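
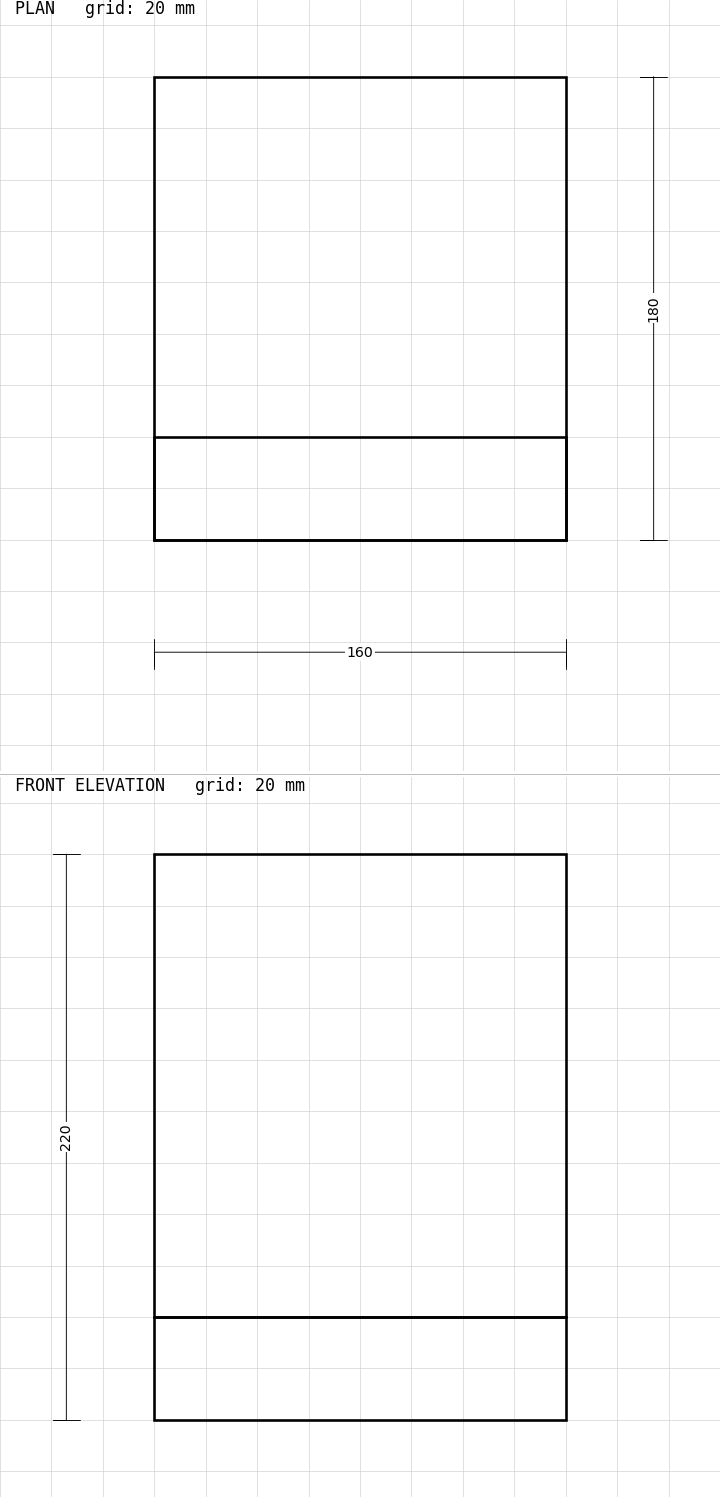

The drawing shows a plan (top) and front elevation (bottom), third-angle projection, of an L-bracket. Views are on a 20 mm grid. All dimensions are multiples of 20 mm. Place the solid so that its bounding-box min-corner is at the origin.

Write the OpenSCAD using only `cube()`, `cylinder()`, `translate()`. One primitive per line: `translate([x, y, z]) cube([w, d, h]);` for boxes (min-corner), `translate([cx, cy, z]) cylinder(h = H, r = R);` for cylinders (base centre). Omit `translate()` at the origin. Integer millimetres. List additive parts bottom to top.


cube([160, 180, 40]);
translate([0, 0, 40]) cube([160, 40, 180]);


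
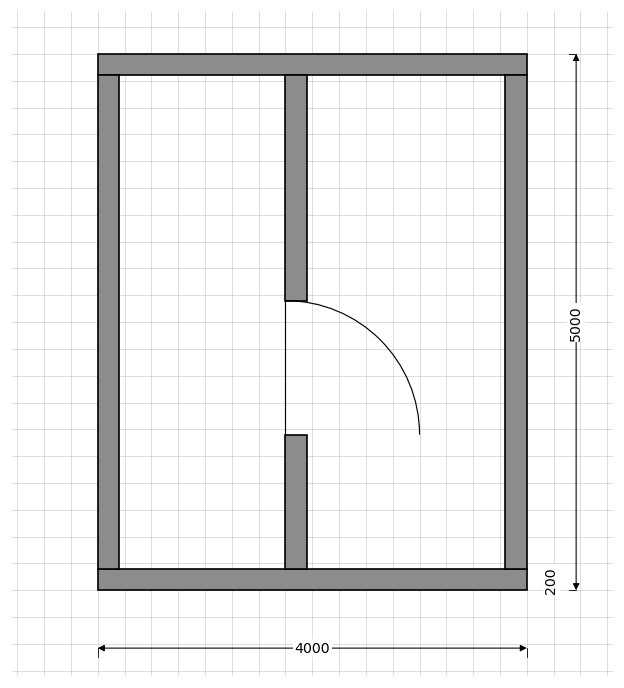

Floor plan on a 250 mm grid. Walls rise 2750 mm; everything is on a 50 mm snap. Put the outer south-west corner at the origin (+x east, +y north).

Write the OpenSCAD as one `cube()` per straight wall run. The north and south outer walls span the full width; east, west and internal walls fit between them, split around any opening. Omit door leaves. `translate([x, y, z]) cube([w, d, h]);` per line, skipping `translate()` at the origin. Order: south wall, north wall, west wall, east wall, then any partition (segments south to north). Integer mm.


cube([4000, 200, 2750]);
translate([0, 4800, 0]) cube([4000, 200, 2750]);
translate([0, 200, 0]) cube([200, 4600, 2750]);
translate([3800, 200, 0]) cube([200, 4600, 2750]);
translate([1750, 200, 0]) cube([200, 1250, 2750]);
translate([1750, 2700, 0]) cube([200, 2100, 2750]);


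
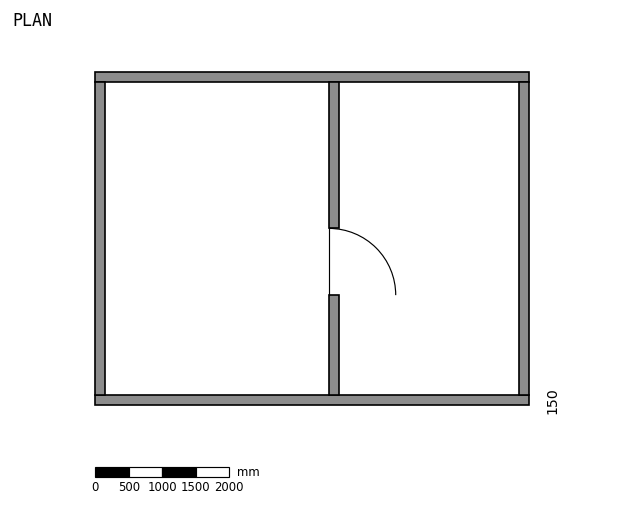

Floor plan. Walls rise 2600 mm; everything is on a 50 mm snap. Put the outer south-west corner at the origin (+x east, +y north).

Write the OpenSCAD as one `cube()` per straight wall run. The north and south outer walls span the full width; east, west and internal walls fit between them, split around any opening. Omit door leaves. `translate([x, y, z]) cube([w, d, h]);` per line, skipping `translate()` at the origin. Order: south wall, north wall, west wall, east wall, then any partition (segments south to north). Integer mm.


cube([6500, 150, 2600]);
translate([0, 4850, 0]) cube([6500, 150, 2600]);
translate([0, 150, 0]) cube([150, 4700, 2600]);
translate([6350, 150, 0]) cube([150, 4700, 2600]);
translate([3500, 150, 0]) cube([150, 1500, 2600]);
translate([3500, 2650, 0]) cube([150, 2200, 2600]);


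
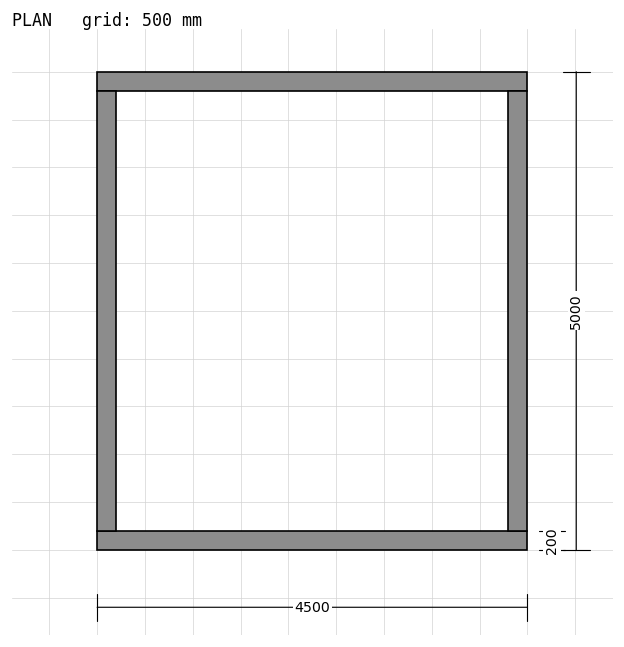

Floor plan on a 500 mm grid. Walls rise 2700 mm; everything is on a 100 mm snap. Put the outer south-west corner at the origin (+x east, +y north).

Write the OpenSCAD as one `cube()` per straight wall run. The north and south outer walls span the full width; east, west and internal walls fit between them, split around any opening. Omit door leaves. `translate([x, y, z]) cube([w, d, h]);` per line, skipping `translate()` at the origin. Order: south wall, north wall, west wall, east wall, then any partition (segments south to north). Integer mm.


cube([4500, 200, 2700]);
translate([0, 4800, 0]) cube([4500, 200, 2700]);
translate([0, 200, 0]) cube([200, 4600, 2700]);
translate([4300, 200, 0]) cube([200, 4600, 2700]);


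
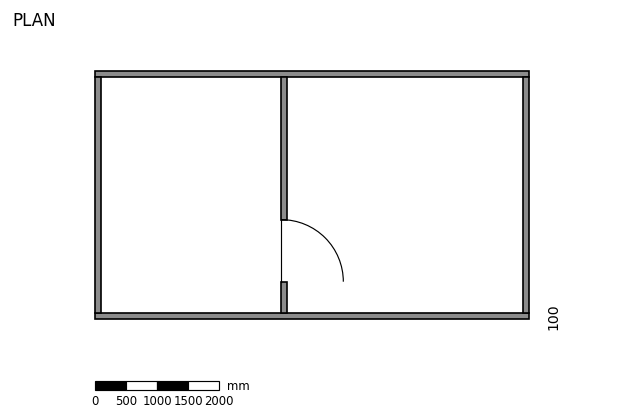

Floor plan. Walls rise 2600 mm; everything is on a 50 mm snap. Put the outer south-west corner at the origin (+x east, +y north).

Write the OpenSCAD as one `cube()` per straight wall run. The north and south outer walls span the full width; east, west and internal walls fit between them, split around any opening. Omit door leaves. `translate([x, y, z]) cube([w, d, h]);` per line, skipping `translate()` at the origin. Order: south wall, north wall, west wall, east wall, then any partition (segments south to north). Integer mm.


cube([7000, 100, 2600]);
translate([0, 3900, 0]) cube([7000, 100, 2600]);
translate([0, 100, 0]) cube([100, 3800, 2600]);
translate([6900, 100, 0]) cube([100, 3800, 2600]);
translate([3000, 100, 0]) cube([100, 500, 2600]);
translate([3000, 1600, 0]) cube([100, 2300, 2600]);


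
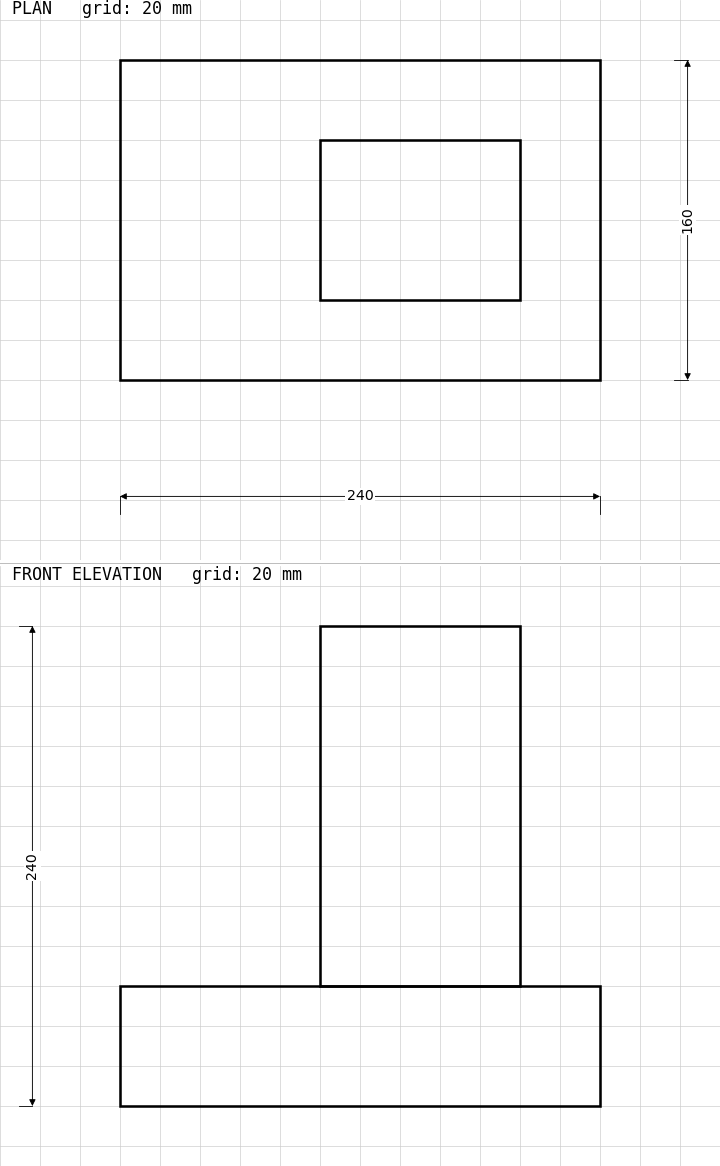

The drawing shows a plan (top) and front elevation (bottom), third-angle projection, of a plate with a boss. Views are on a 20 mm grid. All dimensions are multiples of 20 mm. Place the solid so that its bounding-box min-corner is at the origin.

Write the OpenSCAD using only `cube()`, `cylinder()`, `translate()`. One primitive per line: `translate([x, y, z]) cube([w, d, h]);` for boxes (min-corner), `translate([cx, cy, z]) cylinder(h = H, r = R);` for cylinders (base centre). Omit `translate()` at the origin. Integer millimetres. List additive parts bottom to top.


cube([240, 160, 60]);
translate([100, 40, 60]) cube([100, 80, 180]);


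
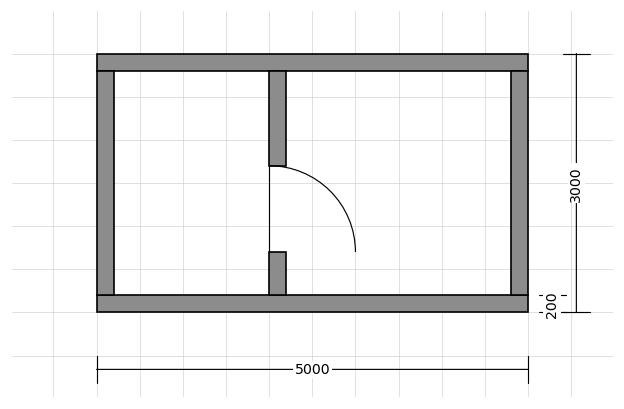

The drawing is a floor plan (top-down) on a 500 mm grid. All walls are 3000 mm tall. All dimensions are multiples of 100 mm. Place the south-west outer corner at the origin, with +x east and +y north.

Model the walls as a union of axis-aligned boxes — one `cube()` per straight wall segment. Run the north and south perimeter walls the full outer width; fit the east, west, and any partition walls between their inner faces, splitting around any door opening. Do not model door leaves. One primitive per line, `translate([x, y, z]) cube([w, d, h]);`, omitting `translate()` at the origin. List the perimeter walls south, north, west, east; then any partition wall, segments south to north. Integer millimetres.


cube([5000, 200, 3000]);
translate([0, 2800, 0]) cube([5000, 200, 3000]);
translate([0, 200, 0]) cube([200, 2600, 3000]);
translate([4800, 200, 0]) cube([200, 2600, 3000]);
translate([2000, 200, 0]) cube([200, 500, 3000]);
translate([2000, 1700, 0]) cube([200, 1100, 3000]);


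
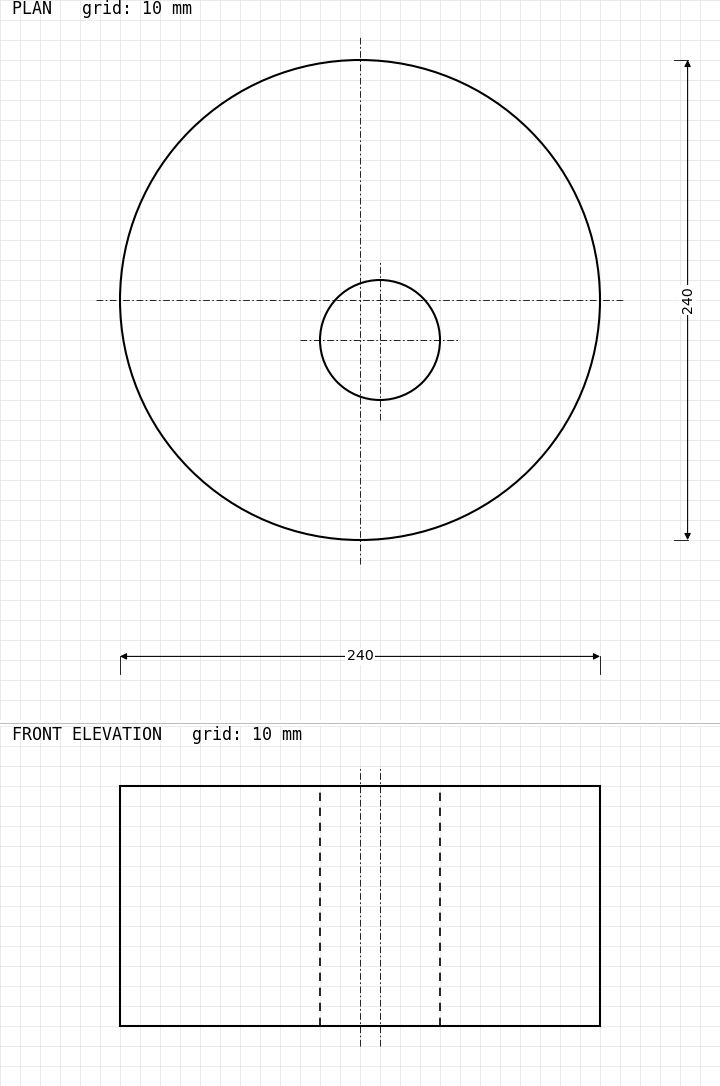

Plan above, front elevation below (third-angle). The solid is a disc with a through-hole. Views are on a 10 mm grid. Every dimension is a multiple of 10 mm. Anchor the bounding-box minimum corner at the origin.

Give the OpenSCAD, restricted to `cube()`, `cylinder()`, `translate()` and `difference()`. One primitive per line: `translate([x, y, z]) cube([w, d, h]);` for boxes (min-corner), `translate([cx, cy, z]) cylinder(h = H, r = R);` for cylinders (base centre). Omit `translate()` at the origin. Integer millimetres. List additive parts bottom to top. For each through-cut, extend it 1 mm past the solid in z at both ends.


difference() {
  translate([120, 120, 0]) cylinder(h = 120, r = 120);
  translate([130, 100, -1]) cylinder(h = 122, r = 30);
}


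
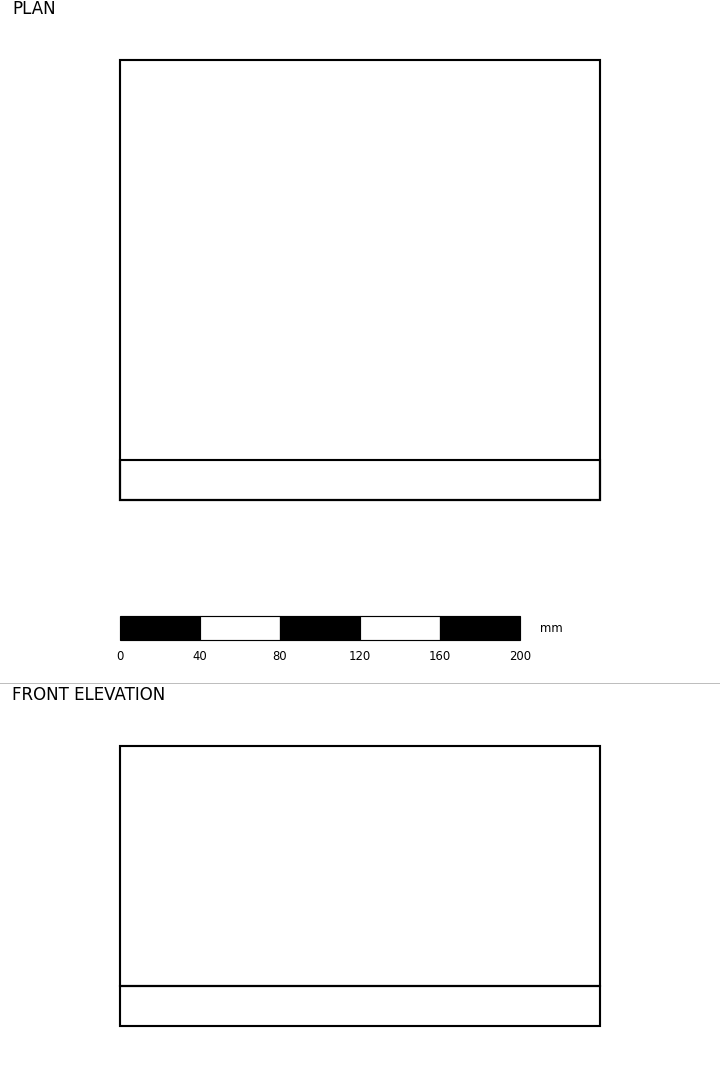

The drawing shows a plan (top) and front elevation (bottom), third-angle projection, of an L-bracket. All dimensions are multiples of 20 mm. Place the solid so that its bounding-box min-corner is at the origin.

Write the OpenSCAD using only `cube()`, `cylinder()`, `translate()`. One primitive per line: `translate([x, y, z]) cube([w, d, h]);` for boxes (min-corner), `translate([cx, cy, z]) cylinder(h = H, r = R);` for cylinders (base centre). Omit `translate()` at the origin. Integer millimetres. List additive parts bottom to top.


cube([240, 220, 20]);
translate([0, 0, 20]) cube([240, 20, 120]);


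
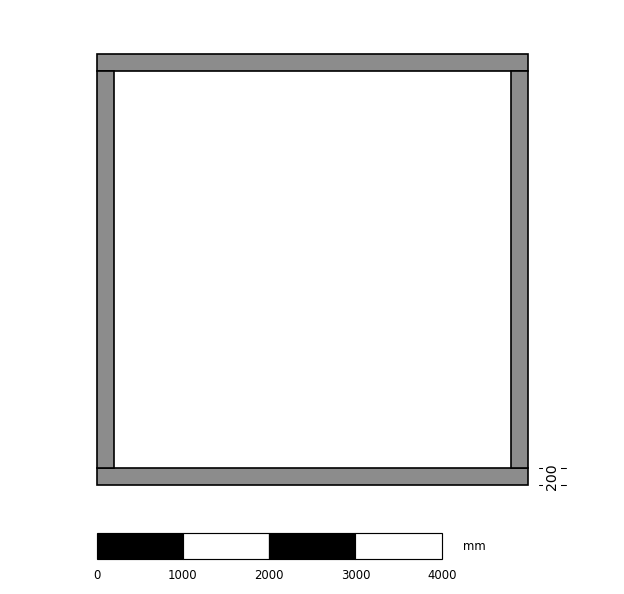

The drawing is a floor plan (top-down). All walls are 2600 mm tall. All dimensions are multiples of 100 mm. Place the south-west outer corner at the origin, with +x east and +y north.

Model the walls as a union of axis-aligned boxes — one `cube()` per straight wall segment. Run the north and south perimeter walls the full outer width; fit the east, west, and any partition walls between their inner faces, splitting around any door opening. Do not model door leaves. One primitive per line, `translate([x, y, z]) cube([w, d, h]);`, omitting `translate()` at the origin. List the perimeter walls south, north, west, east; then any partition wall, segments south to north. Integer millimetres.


cube([5000, 200, 2600]);
translate([0, 4800, 0]) cube([5000, 200, 2600]);
translate([0, 200, 0]) cube([200, 4600, 2600]);
translate([4800, 200, 0]) cube([200, 4600, 2600]);


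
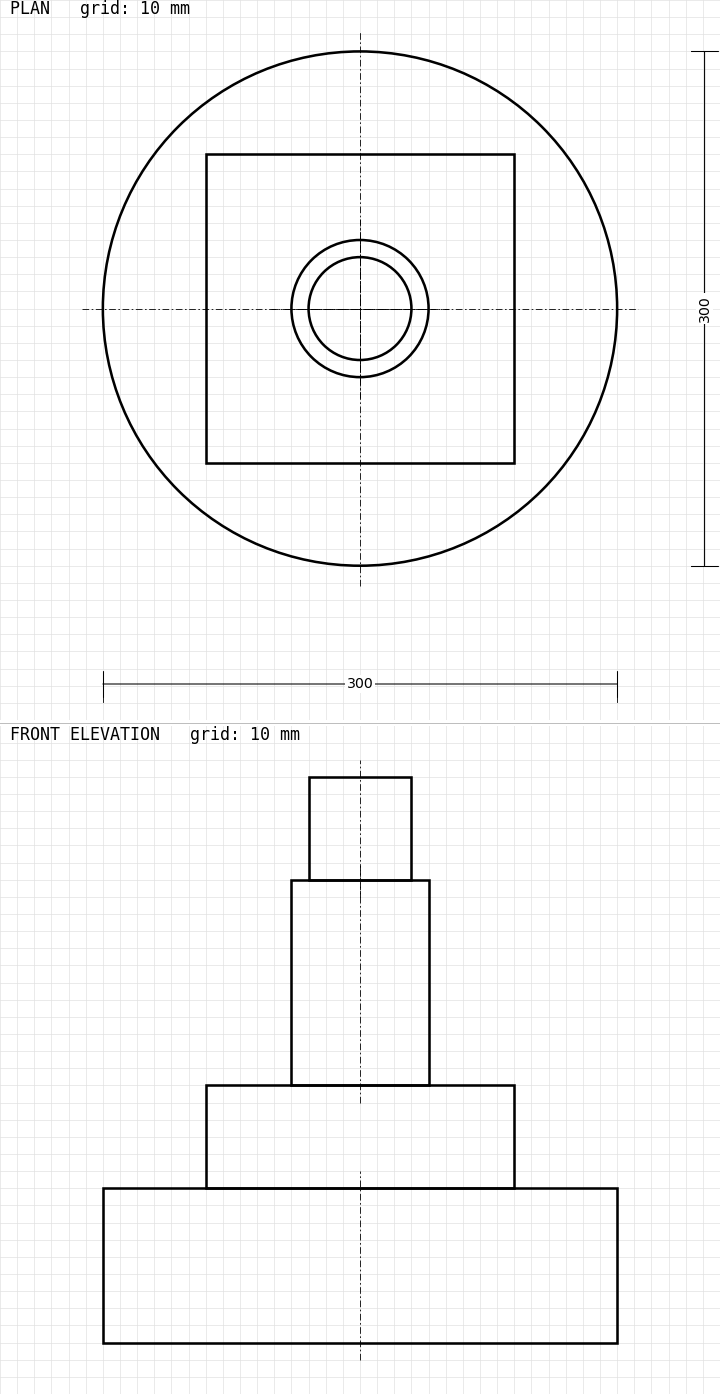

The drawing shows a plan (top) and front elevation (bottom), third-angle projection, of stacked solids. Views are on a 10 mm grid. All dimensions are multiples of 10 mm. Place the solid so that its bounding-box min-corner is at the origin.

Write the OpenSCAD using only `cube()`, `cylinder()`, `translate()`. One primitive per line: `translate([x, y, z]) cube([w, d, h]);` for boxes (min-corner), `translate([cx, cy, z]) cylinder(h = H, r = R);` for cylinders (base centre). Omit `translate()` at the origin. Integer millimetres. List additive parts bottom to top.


translate([150, 150, 0]) cylinder(h = 90, r = 150);
translate([60, 60, 90]) cube([180, 180, 60]);
translate([150, 150, 150]) cylinder(h = 120, r = 40);
translate([150, 150, 270]) cylinder(h = 60, r = 30);


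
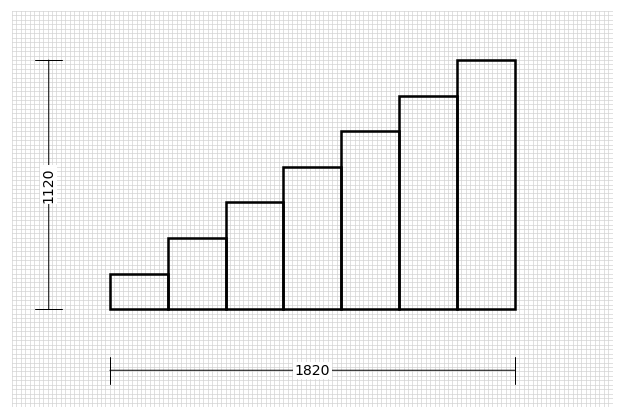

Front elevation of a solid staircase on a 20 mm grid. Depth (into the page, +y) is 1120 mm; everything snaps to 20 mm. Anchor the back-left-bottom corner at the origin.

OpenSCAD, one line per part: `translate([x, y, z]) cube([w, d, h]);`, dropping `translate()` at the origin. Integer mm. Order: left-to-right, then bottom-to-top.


cube([260, 1120, 160]);
translate([260, 0, 0]) cube([260, 1120, 320]);
translate([520, 0, 0]) cube([260, 1120, 480]);
translate([780, 0, 0]) cube([260, 1120, 640]);
translate([1040, 0, 0]) cube([260, 1120, 800]);
translate([1300, 0, 0]) cube([260, 1120, 960]);
translate([1560, 0, 0]) cube([260, 1120, 1120]);


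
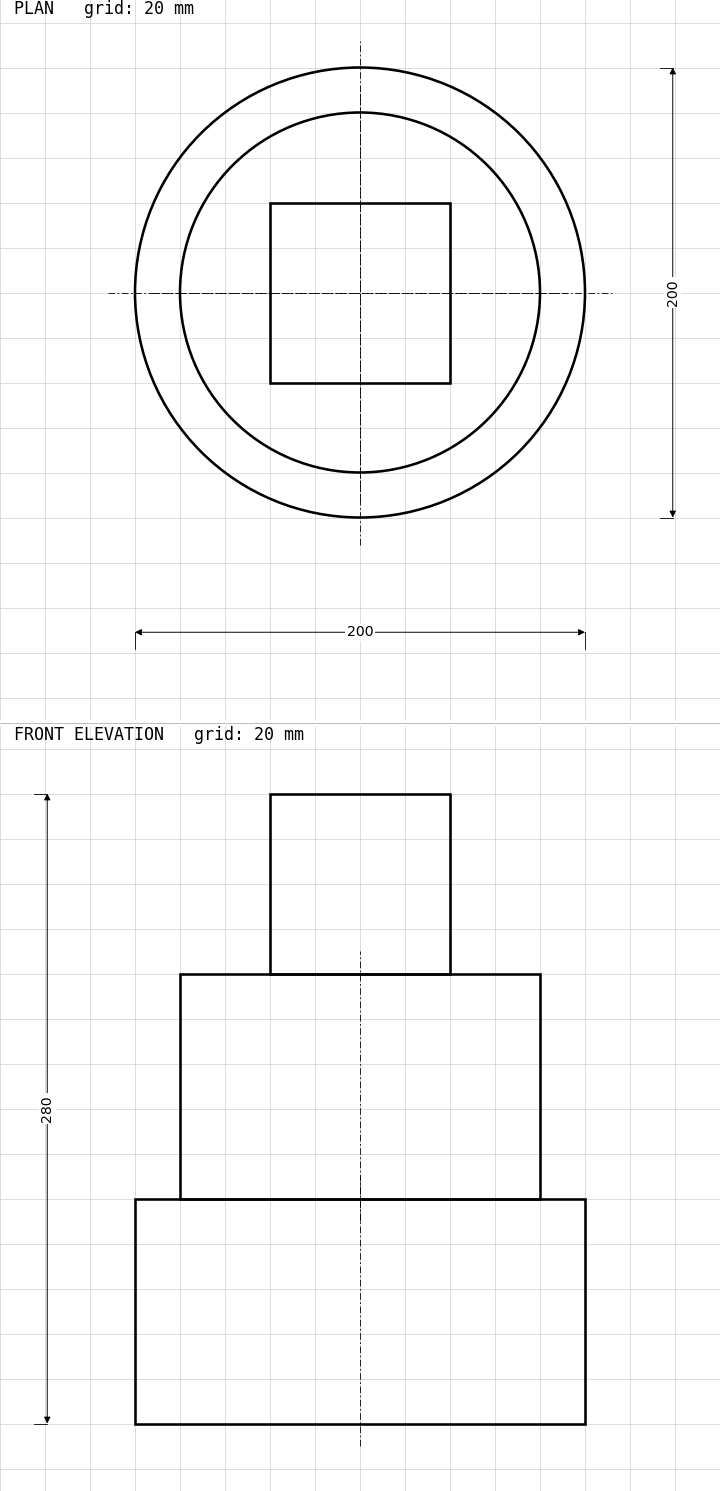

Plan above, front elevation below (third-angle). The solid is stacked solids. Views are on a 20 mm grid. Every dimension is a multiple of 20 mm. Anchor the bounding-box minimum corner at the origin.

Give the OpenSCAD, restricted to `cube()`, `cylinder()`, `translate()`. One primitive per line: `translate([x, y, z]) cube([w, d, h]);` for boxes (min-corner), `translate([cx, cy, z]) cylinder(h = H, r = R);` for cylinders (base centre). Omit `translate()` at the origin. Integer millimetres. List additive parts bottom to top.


translate([100, 100, 0]) cylinder(h = 100, r = 100);
translate([100, 100, 100]) cylinder(h = 100, r = 80);
translate([60, 60, 200]) cube([80, 80, 80]);


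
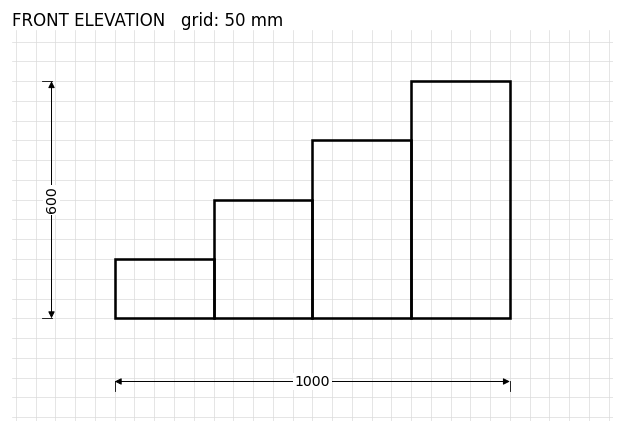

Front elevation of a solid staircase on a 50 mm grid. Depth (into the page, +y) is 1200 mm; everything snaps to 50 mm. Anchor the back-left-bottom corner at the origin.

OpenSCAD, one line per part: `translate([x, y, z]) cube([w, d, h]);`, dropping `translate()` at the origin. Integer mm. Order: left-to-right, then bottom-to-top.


cube([250, 1200, 150]);
translate([250, 0, 0]) cube([250, 1200, 300]);
translate([500, 0, 0]) cube([250, 1200, 450]);
translate([750, 0, 0]) cube([250, 1200, 600]);


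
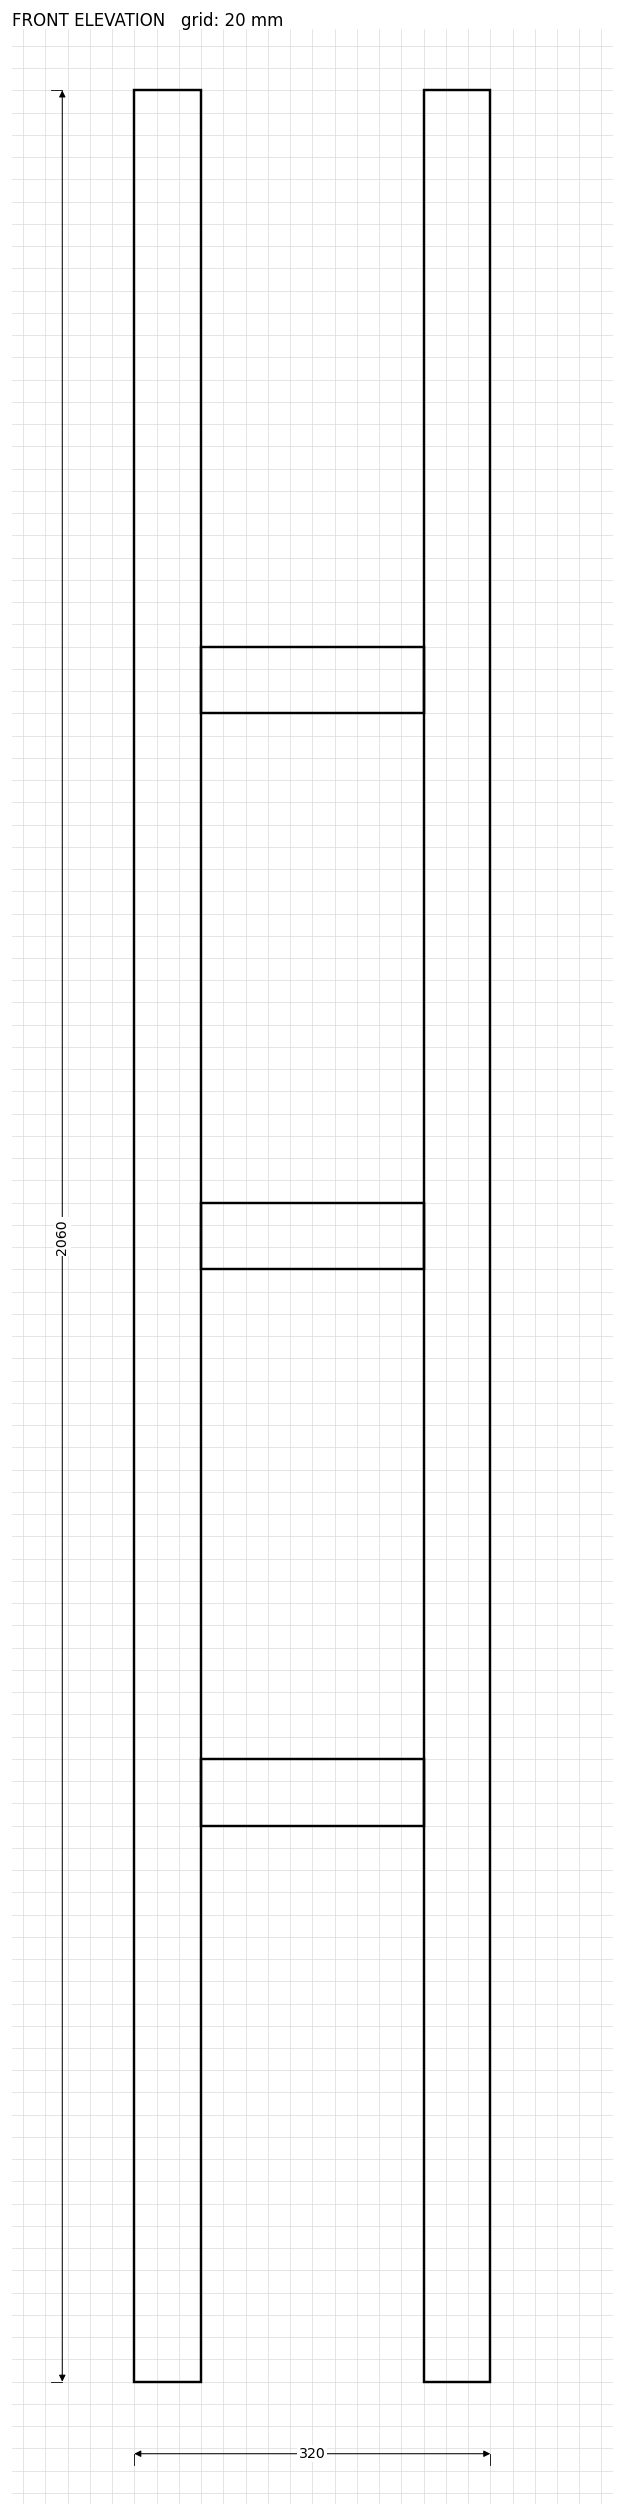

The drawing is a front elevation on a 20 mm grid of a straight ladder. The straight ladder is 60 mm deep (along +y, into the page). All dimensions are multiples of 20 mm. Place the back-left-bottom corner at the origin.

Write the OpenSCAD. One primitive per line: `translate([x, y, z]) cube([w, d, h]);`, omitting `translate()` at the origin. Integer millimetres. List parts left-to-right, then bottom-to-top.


cube([60, 60, 2060]);
translate([60, 0, 500]) cube([200, 60, 60]);
translate([60, 0, 1000]) cube([200, 60, 60]);
translate([60, 0, 1500]) cube([200, 60, 60]);
translate([260, 0, 0]) cube([60, 60, 2060]);


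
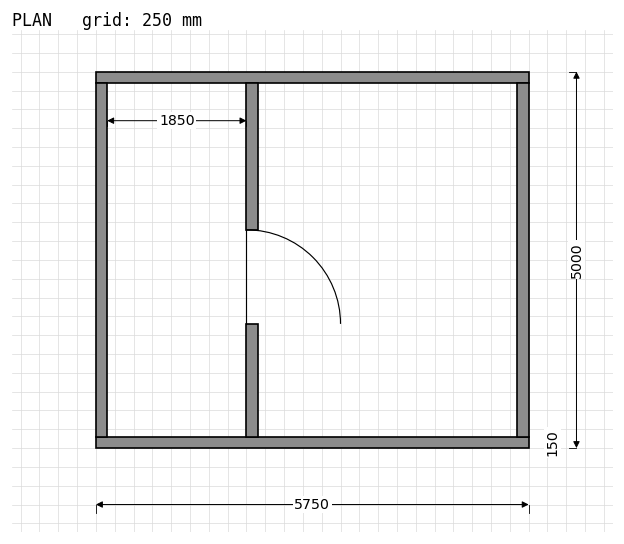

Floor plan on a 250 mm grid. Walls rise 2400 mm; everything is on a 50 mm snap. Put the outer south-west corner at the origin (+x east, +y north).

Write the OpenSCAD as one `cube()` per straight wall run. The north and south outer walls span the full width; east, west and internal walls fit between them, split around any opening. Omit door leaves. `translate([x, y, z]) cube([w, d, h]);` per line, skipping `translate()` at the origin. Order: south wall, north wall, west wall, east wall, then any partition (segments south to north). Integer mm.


cube([5750, 150, 2400]);
translate([0, 4850, 0]) cube([5750, 150, 2400]);
translate([0, 150, 0]) cube([150, 4700, 2400]);
translate([5600, 150, 0]) cube([150, 4700, 2400]);
translate([2000, 150, 0]) cube([150, 1500, 2400]);
translate([2000, 2900, 0]) cube([150, 1950, 2400]);


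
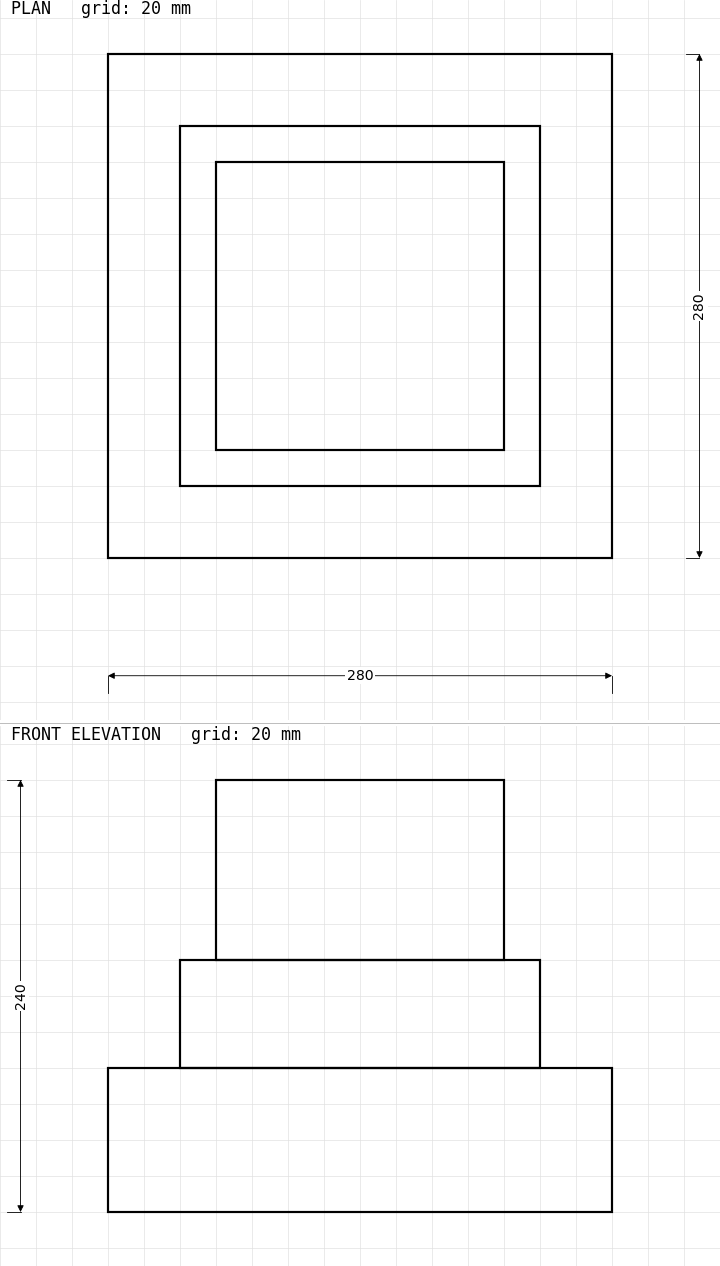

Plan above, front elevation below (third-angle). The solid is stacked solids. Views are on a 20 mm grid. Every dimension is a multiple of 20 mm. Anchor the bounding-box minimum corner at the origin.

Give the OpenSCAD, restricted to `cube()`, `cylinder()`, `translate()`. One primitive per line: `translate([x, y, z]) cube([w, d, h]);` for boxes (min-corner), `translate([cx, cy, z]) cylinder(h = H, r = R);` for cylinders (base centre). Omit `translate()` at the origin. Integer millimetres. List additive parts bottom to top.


cube([280, 280, 80]);
translate([40, 40, 80]) cube([200, 200, 60]);
translate([60, 60, 140]) cube([160, 160, 100]);


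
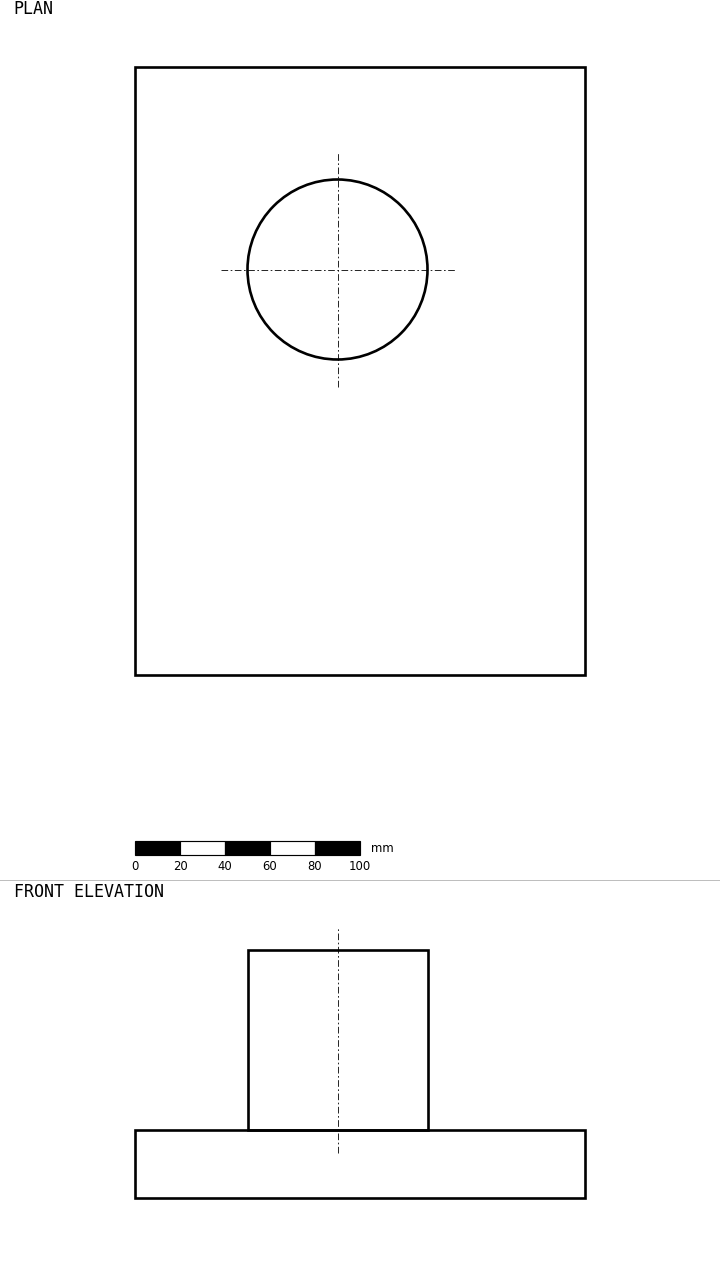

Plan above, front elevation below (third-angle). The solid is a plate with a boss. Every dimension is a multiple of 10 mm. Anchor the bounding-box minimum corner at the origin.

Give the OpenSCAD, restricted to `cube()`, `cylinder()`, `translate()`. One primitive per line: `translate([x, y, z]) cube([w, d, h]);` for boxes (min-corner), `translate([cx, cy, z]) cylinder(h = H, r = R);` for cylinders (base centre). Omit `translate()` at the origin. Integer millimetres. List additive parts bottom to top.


cube([200, 270, 30]);
translate([90, 180, 30]) cylinder(h = 80, r = 40);


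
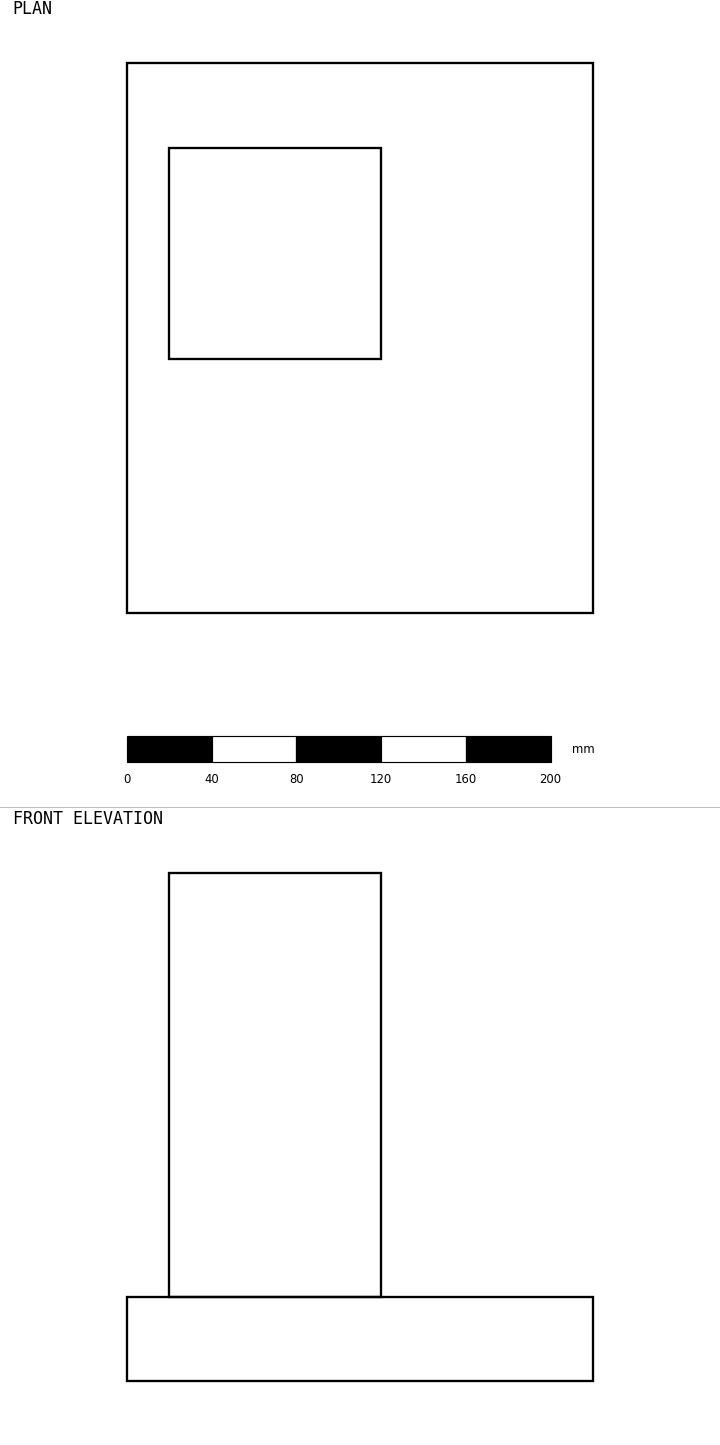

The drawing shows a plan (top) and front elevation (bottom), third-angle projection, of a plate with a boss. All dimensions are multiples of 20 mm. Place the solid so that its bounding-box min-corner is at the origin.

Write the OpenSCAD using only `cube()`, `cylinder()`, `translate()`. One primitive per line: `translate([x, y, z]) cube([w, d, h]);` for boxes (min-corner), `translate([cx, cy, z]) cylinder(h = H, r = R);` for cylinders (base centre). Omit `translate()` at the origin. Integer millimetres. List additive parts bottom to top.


cube([220, 260, 40]);
translate([20, 120, 40]) cube([100, 100, 200]);


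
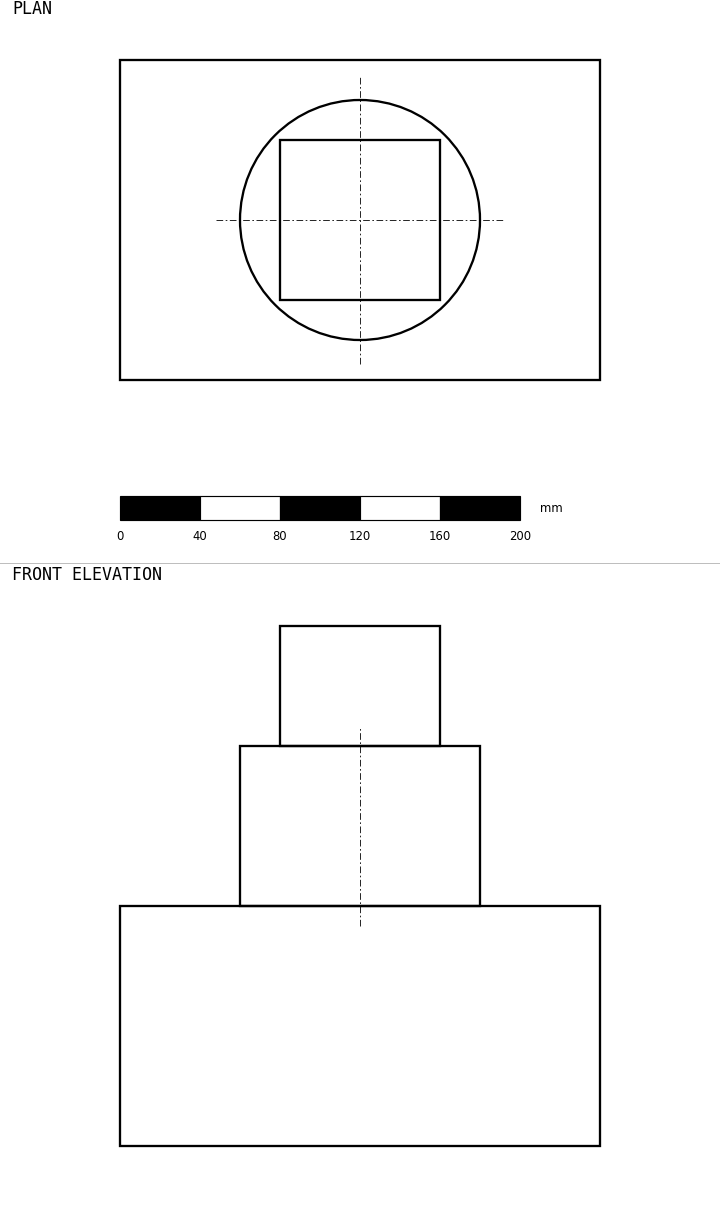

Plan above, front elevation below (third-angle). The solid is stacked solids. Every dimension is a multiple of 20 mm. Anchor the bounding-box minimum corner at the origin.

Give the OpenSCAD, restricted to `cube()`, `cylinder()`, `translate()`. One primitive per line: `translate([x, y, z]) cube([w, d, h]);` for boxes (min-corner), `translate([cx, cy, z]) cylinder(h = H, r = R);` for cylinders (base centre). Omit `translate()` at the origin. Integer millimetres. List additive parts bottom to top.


cube([240, 160, 120]);
translate([120, 80, 120]) cylinder(h = 80, r = 60);
translate([80, 40, 200]) cube([80, 80, 60]);


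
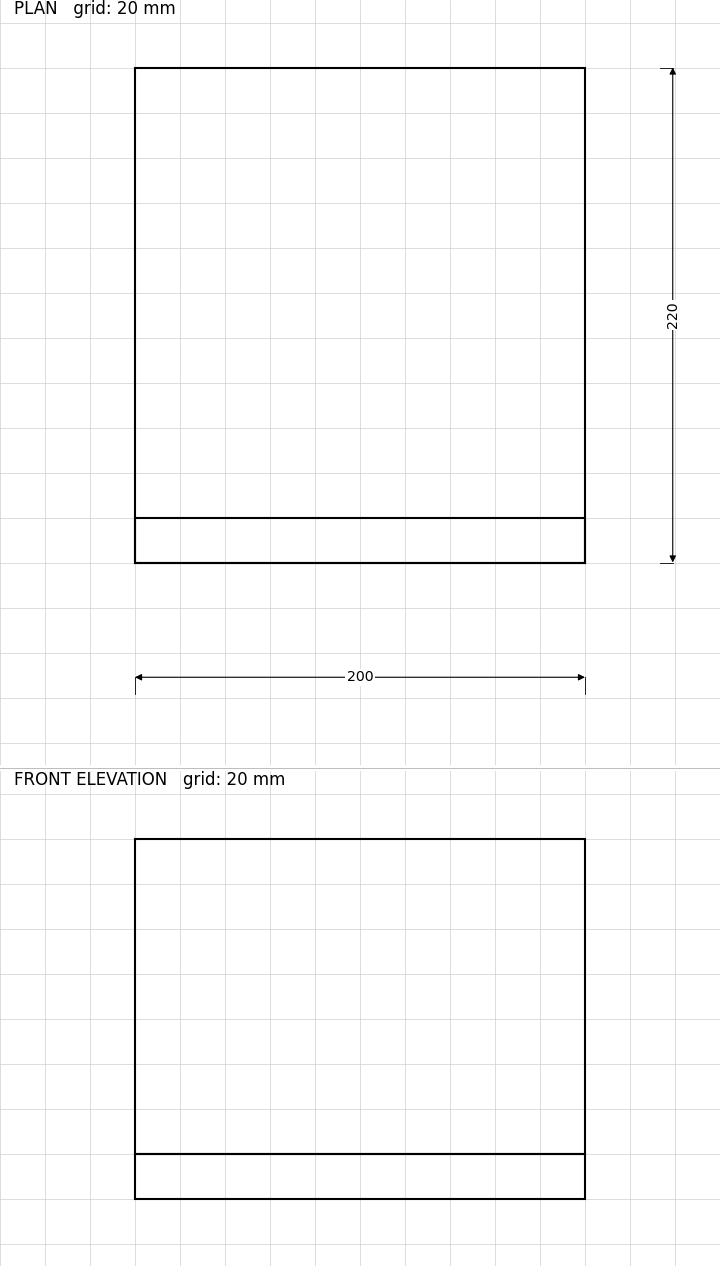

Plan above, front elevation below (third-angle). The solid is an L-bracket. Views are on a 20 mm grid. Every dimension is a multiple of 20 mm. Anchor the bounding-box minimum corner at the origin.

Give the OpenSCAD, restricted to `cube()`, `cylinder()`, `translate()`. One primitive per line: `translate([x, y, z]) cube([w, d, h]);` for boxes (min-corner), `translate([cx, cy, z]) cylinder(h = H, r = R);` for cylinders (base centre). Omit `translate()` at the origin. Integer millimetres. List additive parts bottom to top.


cube([200, 220, 20]);
translate([0, 0, 20]) cube([200, 20, 140]);


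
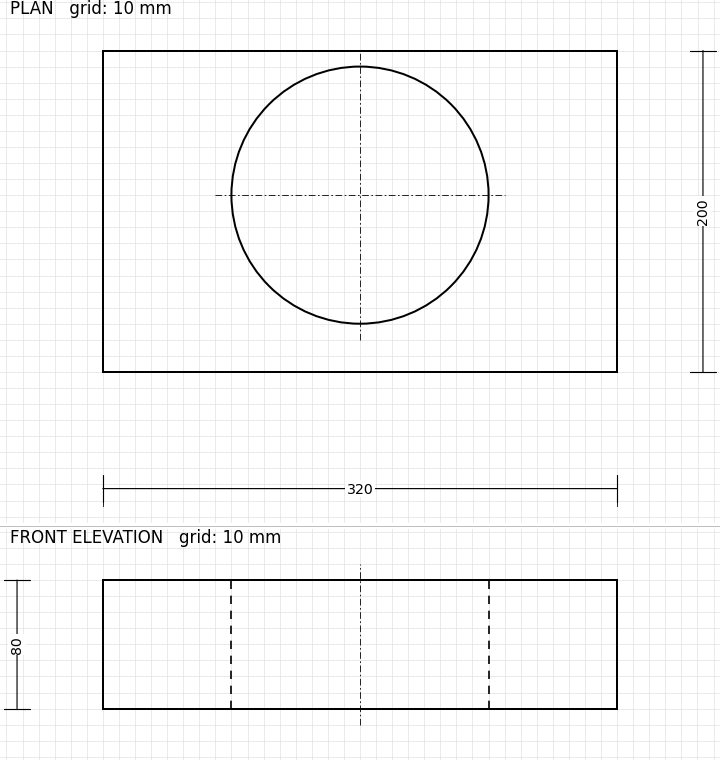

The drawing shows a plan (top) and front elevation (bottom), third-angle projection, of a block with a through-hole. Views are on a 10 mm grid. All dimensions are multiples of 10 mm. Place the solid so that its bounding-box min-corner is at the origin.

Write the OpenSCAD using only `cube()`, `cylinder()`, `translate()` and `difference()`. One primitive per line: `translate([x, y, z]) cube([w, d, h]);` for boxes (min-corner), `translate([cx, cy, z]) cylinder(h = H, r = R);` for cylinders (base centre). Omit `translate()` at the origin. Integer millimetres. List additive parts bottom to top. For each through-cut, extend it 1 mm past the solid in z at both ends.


difference() {
  cube([320, 200, 80]);
  translate([160, 110, -1]) cylinder(h = 82, r = 80);
}


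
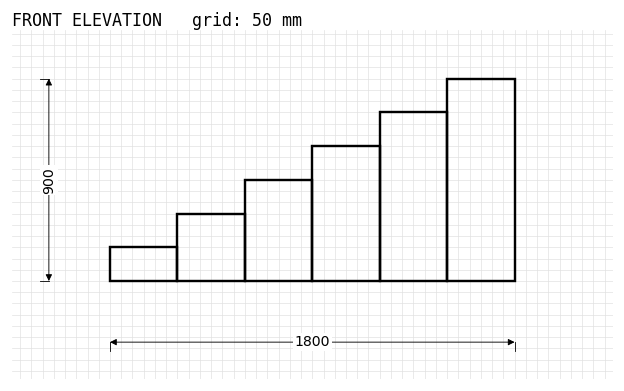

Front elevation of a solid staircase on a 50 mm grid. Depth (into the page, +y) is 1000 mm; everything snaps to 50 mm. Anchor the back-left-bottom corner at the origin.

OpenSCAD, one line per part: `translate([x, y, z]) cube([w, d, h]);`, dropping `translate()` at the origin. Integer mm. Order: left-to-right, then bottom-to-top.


cube([300, 1000, 150]);
translate([300, 0, 0]) cube([300, 1000, 300]);
translate([600, 0, 0]) cube([300, 1000, 450]);
translate([900, 0, 0]) cube([300, 1000, 600]);
translate([1200, 0, 0]) cube([300, 1000, 750]);
translate([1500, 0, 0]) cube([300, 1000, 900]);


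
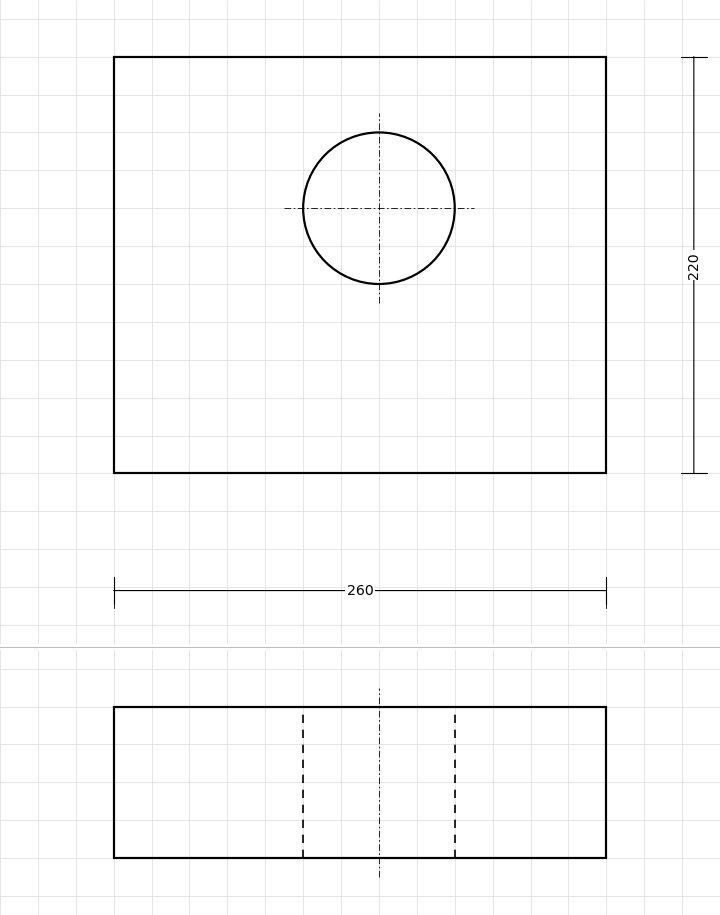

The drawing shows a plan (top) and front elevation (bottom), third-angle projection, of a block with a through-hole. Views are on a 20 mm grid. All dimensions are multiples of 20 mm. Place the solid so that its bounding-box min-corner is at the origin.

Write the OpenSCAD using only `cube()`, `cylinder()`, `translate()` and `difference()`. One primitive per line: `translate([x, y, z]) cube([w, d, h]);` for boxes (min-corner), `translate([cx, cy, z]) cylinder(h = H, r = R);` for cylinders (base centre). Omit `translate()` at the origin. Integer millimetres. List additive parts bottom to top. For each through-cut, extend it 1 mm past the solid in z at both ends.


difference() {
  cube([260, 220, 80]);
  translate([140, 140, -1]) cylinder(h = 82, r = 40);
}


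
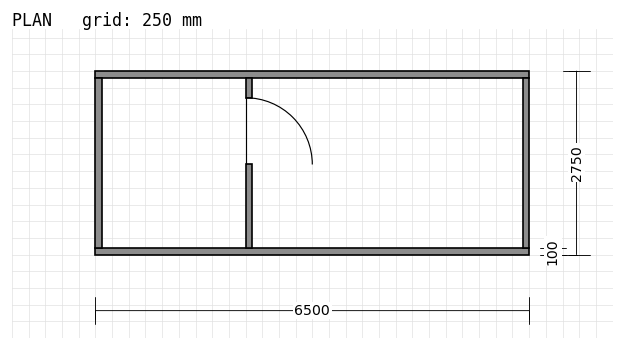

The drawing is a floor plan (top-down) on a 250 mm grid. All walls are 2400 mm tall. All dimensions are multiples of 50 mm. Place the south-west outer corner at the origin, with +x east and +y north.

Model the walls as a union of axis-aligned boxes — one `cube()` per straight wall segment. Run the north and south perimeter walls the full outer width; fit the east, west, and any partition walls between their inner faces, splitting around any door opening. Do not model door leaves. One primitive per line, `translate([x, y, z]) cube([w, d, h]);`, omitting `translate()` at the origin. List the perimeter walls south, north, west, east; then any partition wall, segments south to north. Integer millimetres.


cube([6500, 100, 2400]);
translate([0, 2650, 0]) cube([6500, 100, 2400]);
translate([0, 100, 0]) cube([100, 2550, 2400]);
translate([6400, 100, 0]) cube([100, 2550, 2400]);
translate([2250, 100, 0]) cube([100, 1250, 2400]);
translate([2250, 2350, 0]) cube([100, 300, 2400]);


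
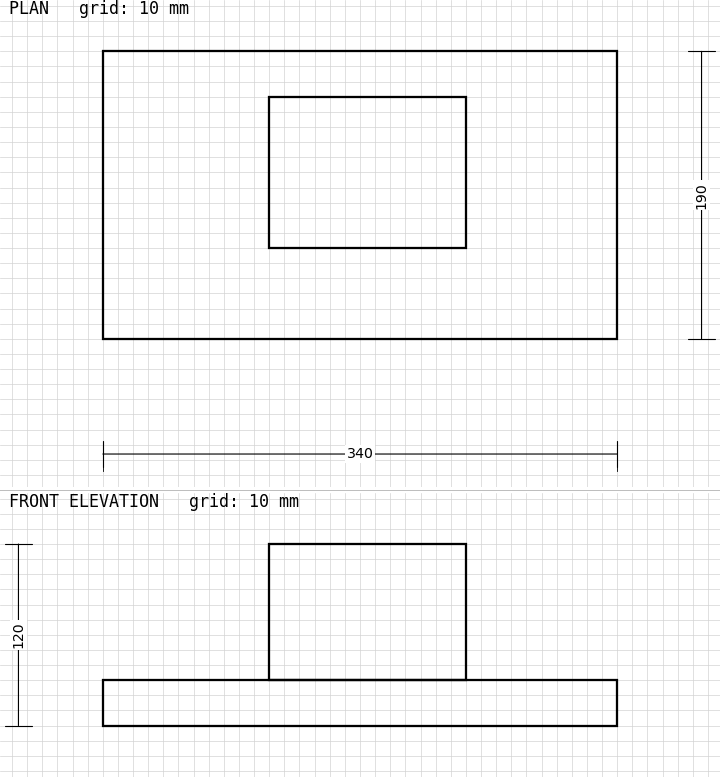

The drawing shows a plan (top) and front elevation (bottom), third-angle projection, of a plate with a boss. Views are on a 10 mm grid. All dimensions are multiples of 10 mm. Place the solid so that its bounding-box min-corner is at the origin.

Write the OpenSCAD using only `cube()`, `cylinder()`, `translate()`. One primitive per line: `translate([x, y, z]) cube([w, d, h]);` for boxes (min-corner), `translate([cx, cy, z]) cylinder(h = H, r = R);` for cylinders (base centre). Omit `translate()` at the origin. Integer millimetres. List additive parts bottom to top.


cube([340, 190, 30]);
translate([110, 60, 30]) cube([130, 100, 90]);


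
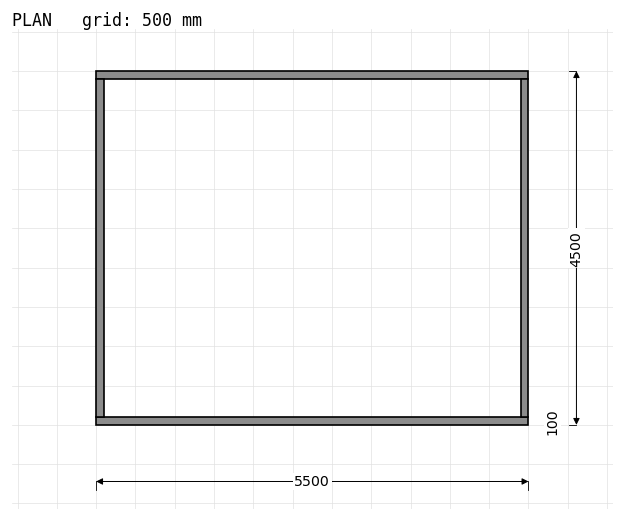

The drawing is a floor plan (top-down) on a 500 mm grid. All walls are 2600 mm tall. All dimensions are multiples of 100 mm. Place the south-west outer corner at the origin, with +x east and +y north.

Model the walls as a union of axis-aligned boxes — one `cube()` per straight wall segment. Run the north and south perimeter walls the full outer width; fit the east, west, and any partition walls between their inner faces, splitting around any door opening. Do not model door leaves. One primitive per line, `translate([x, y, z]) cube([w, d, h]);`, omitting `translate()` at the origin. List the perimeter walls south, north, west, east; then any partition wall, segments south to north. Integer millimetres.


cube([5500, 100, 2600]);
translate([0, 4400, 0]) cube([5500, 100, 2600]);
translate([0, 100, 0]) cube([100, 4300, 2600]);
translate([5400, 100, 0]) cube([100, 4300, 2600]);


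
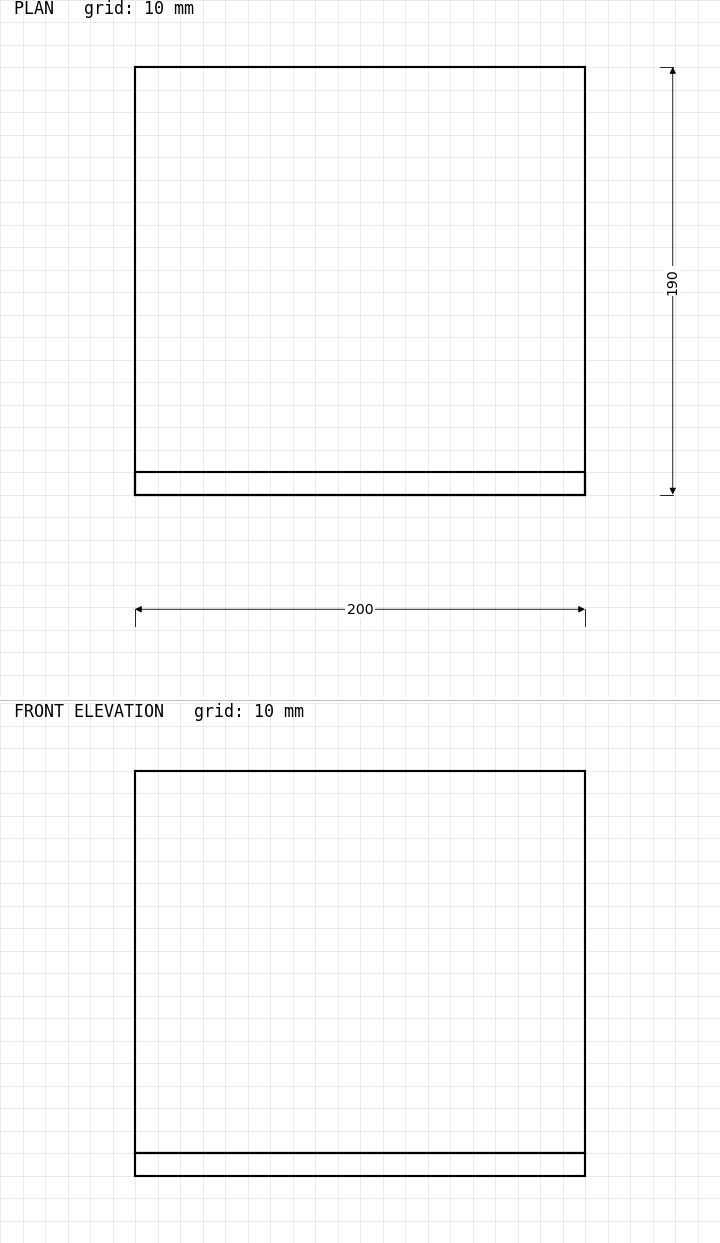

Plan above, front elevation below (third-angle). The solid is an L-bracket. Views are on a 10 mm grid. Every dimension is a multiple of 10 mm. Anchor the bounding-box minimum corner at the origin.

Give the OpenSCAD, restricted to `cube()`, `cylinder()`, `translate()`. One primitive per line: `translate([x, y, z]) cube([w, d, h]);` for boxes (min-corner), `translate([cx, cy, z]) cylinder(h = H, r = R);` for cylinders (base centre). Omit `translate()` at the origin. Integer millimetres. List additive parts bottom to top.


cube([200, 190, 10]);
translate([0, 0, 10]) cube([200, 10, 170]);


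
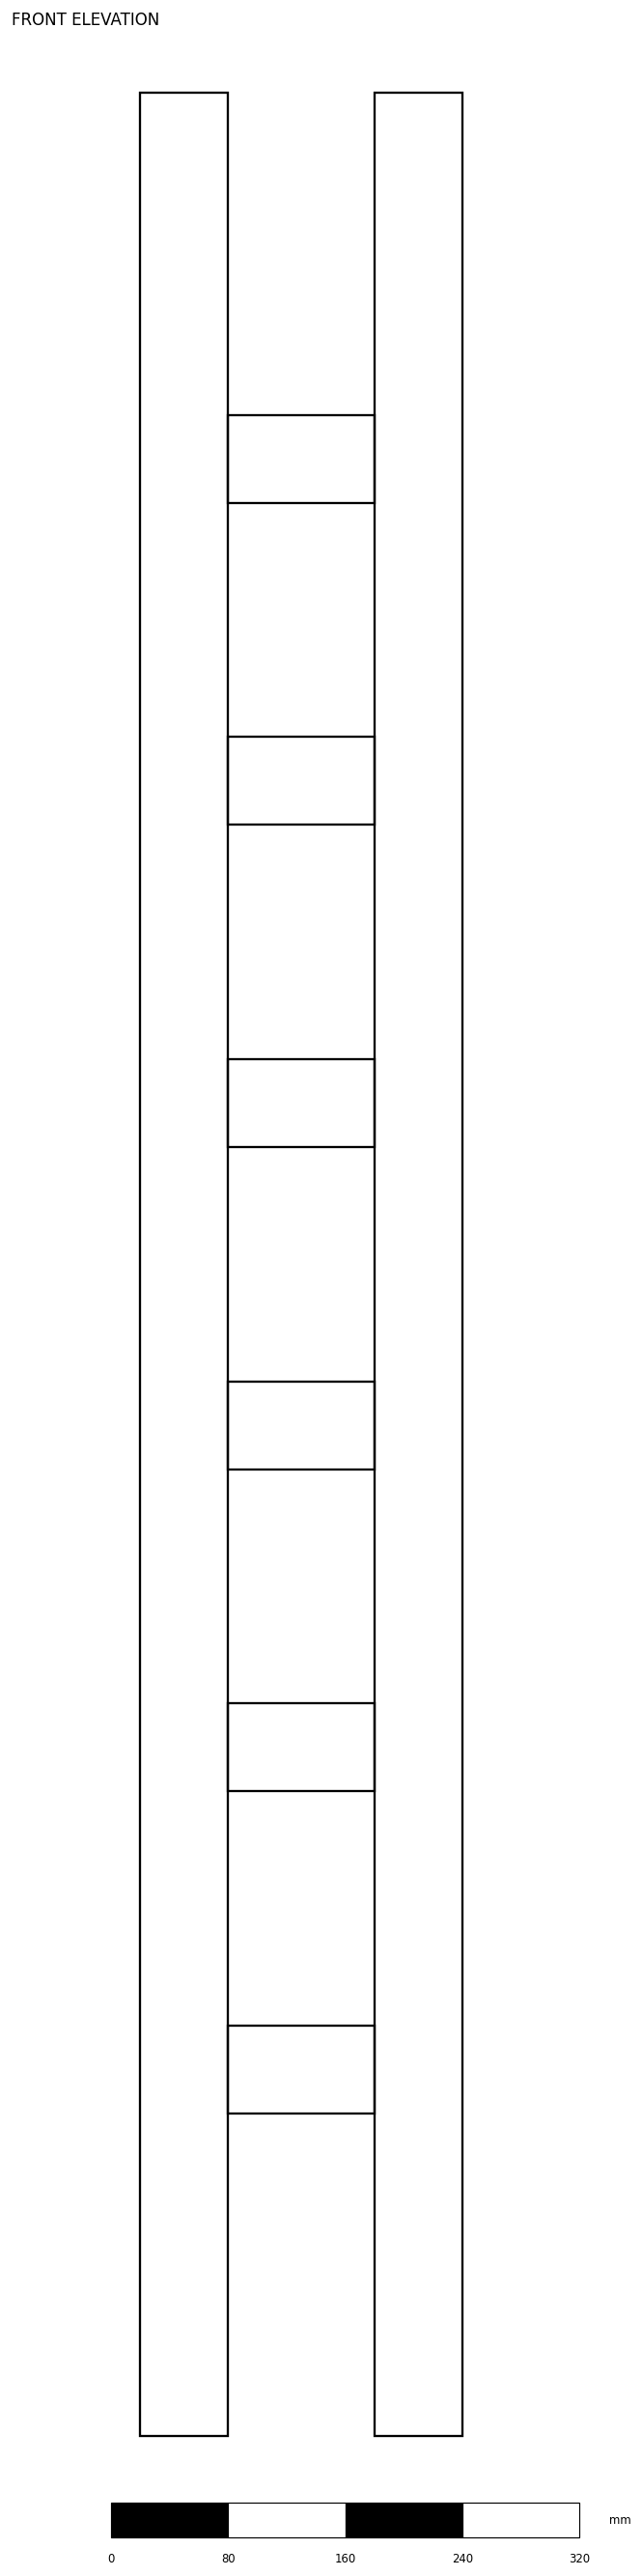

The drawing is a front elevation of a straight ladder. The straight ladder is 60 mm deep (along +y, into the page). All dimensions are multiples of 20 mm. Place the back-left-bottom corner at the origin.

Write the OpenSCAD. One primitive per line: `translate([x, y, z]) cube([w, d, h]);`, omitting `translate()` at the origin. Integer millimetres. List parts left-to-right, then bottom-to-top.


cube([60, 60, 1600]);
translate([60, 0, 220]) cube([100, 60, 60]);
translate([60, 0, 440]) cube([100, 60, 60]);
translate([60, 0, 660]) cube([100, 60, 60]);
translate([60, 0, 880]) cube([100, 60, 60]);
translate([60, 0, 1100]) cube([100, 60, 60]);
translate([60, 0, 1320]) cube([100, 60, 60]);
translate([160, 0, 0]) cube([60, 60, 1600]);


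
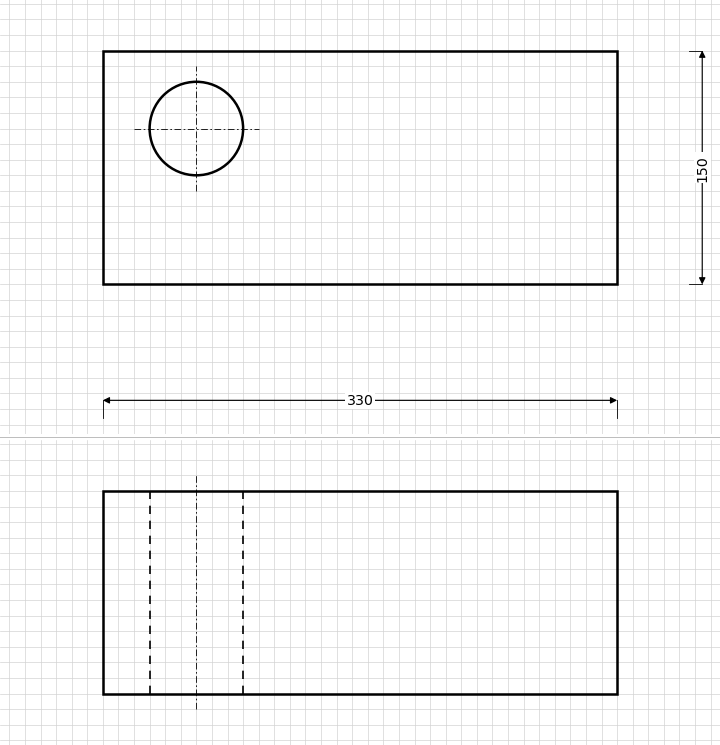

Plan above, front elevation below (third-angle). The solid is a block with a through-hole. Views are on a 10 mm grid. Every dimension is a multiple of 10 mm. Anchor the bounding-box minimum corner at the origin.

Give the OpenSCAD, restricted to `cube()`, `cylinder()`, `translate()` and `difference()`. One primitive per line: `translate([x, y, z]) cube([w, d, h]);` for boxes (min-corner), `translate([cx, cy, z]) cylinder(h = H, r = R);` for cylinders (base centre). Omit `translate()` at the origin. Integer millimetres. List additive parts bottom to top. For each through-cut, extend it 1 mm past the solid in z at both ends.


difference() {
  cube([330, 150, 130]);
  translate([60, 100, -1]) cylinder(h = 132, r = 30);
}


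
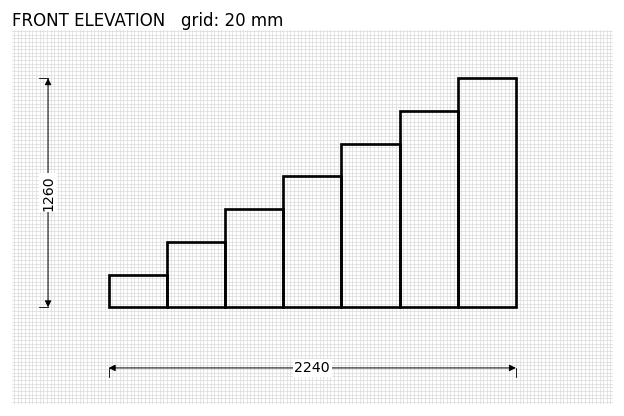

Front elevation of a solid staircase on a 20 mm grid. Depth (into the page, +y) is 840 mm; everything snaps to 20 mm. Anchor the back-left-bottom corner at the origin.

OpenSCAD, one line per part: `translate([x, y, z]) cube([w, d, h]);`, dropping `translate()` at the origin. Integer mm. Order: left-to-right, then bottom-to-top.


cube([320, 840, 180]);
translate([320, 0, 0]) cube([320, 840, 360]);
translate([640, 0, 0]) cube([320, 840, 540]);
translate([960, 0, 0]) cube([320, 840, 720]);
translate([1280, 0, 0]) cube([320, 840, 900]);
translate([1600, 0, 0]) cube([320, 840, 1080]);
translate([1920, 0, 0]) cube([320, 840, 1260]);


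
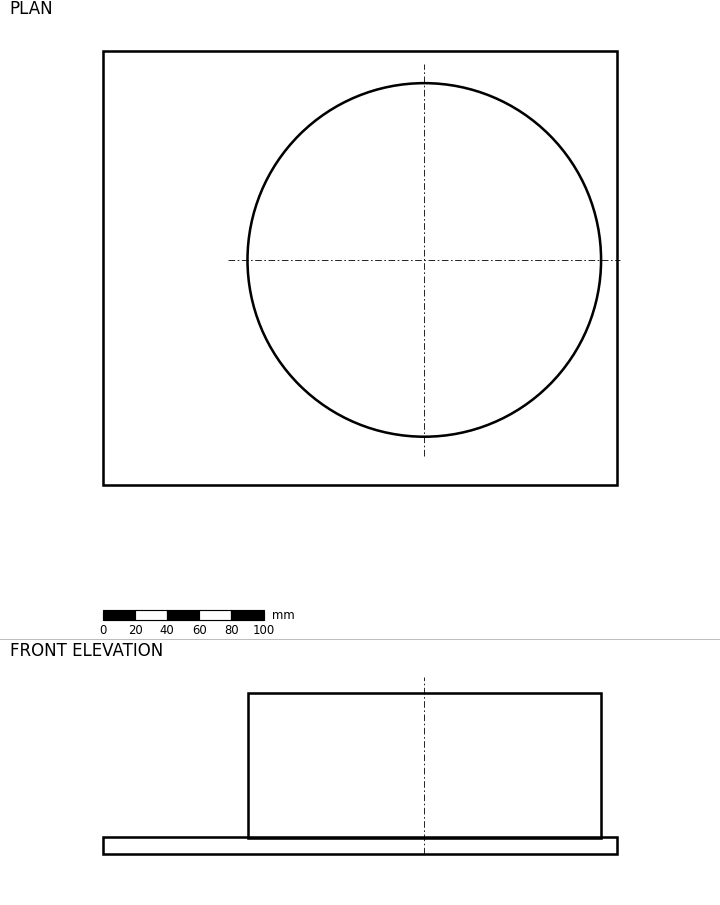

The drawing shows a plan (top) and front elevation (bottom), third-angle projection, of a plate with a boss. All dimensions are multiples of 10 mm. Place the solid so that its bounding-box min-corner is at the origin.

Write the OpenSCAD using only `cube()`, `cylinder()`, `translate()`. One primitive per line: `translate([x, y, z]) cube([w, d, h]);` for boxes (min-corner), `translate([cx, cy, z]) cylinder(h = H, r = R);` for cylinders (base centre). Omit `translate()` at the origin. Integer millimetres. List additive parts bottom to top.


cube([320, 270, 10]);
translate([200, 140, 10]) cylinder(h = 90, r = 110);


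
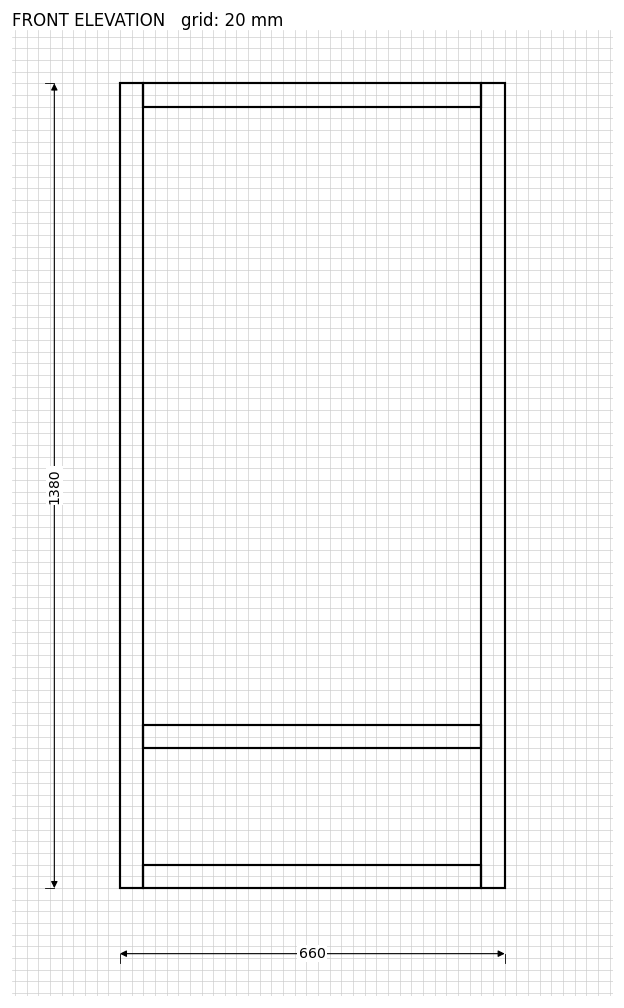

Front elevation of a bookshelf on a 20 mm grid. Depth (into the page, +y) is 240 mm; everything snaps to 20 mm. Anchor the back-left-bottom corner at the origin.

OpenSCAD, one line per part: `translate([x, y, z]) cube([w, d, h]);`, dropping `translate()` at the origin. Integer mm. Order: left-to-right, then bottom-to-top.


cube([40, 240, 1380]);
translate([40, 0, 0]) cube([580, 240, 40]);
translate([40, 0, 240]) cube([580, 240, 40]);
translate([40, 0, 1340]) cube([580, 240, 40]);
translate([620, 0, 0]) cube([40, 240, 1380]);


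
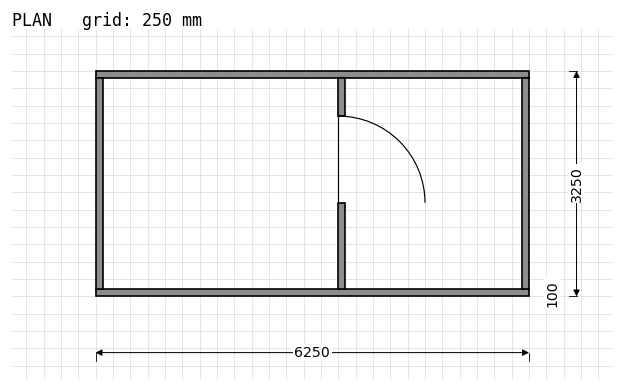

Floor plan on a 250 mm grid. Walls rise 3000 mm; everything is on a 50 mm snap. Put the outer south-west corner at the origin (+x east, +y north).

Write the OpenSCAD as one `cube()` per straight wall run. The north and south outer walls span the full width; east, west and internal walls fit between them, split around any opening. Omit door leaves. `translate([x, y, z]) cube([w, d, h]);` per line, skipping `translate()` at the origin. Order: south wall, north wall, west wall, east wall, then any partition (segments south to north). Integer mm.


cube([6250, 100, 3000]);
translate([0, 3150, 0]) cube([6250, 100, 3000]);
translate([0, 100, 0]) cube([100, 3050, 3000]);
translate([6150, 100, 0]) cube([100, 3050, 3000]);
translate([3500, 100, 0]) cube([100, 1250, 3000]);
translate([3500, 2600, 0]) cube([100, 550, 3000]);


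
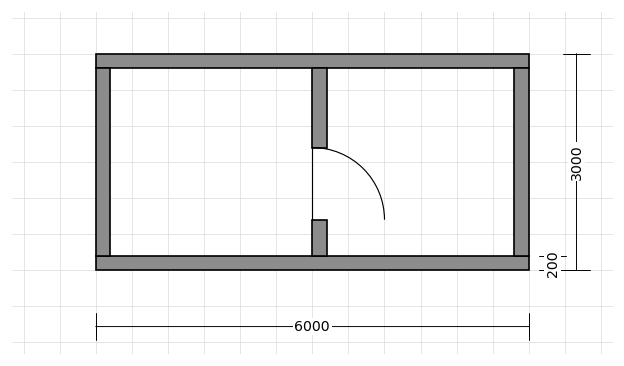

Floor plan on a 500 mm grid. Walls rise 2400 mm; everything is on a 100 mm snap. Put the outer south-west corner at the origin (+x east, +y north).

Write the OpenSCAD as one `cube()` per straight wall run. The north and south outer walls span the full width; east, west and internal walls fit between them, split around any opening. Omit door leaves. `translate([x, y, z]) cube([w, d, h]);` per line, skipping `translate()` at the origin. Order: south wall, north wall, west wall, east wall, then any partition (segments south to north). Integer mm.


cube([6000, 200, 2400]);
translate([0, 2800, 0]) cube([6000, 200, 2400]);
translate([0, 200, 0]) cube([200, 2600, 2400]);
translate([5800, 200, 0]) cube([200, 2600, 2400]);
translate([3000, 200, 0]) cube([200, 500, 2400]);
translate([3000, 1700, 0]) cube([200, 1100, 2400]);
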